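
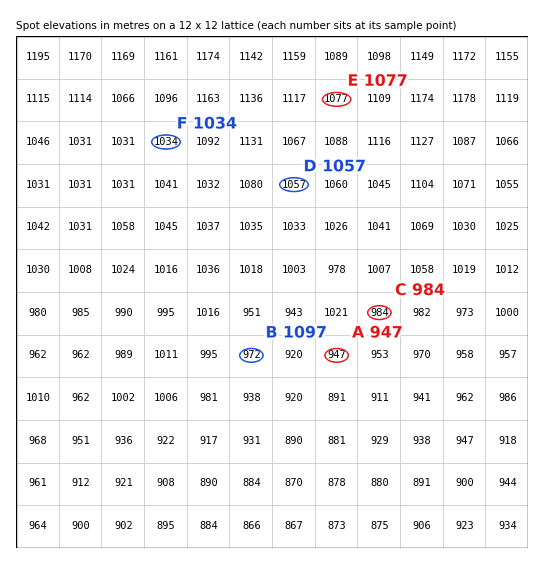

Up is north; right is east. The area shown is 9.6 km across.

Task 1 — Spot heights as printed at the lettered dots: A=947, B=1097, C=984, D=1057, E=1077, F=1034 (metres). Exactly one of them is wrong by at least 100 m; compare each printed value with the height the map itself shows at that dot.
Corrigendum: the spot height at B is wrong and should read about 972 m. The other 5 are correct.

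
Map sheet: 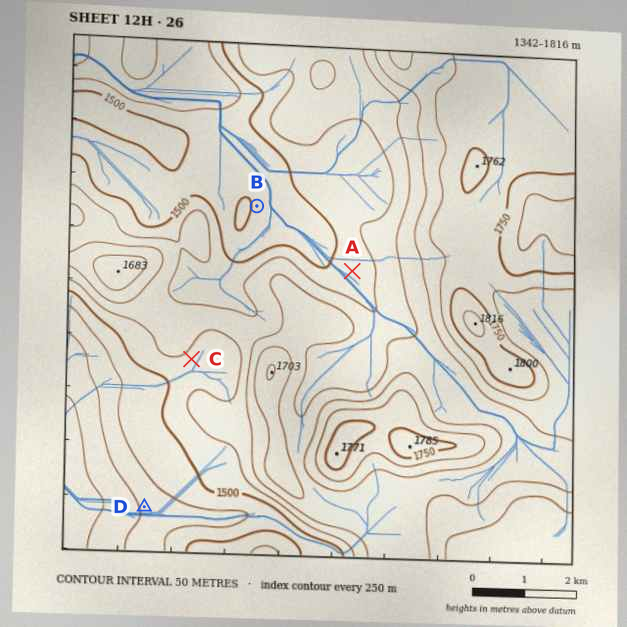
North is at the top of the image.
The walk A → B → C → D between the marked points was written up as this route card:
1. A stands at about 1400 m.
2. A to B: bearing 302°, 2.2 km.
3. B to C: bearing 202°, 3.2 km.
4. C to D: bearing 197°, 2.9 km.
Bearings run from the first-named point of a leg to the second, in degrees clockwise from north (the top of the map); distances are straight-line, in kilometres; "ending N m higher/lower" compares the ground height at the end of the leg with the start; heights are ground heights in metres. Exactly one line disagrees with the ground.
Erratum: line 1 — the height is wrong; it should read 1520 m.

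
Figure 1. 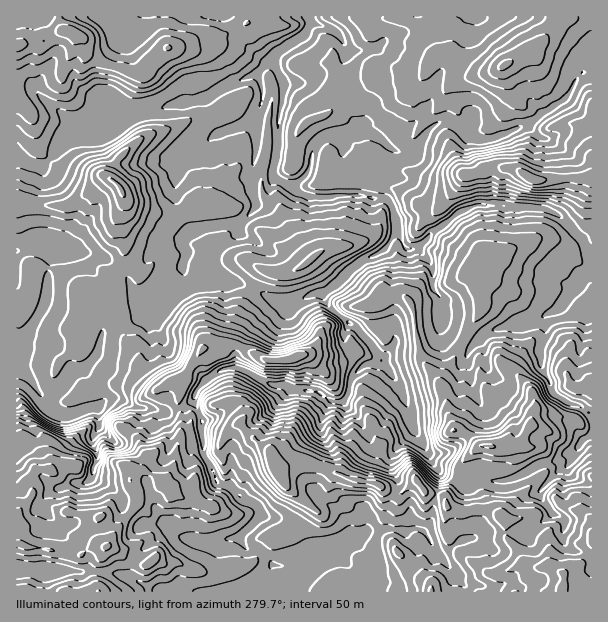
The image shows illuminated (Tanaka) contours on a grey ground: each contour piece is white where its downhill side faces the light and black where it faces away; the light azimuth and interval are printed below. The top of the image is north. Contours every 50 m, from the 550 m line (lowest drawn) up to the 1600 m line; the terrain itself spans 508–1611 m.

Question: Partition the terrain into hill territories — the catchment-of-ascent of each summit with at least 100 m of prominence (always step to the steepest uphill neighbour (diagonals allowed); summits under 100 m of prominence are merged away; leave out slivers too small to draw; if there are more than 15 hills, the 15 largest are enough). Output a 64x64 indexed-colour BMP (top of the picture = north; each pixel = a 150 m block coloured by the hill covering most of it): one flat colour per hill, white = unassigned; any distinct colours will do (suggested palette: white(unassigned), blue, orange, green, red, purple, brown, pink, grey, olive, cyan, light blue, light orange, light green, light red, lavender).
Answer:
<image width="64" height="64" href="data:image/bmp;base64,Qk12CAAAAAAAAHYAAAAoAAAAQAAAAEAAAAABAAQAAAAAAAAIAAATCwAAEwsAABAAAAAAAAAA////ALR3HwAOf/8ALKAsACgn1gC9Z5QAS1aMAMJ34wB/f38AIr28AM++FwDox64AeLv/AIrfmACWmP8A1bDFAMzMzMzMzMzCIiIiIiIRERERERERERERERERERERERERzMzMzMzMwiIiIiIiIiEREREREREREREREREREREREREiIiIiIiIiIiIiIiIiIhERERERERERERERERERERERESIiIiIiIiIiIiIiIiIiERERERERERERERERERERERERIiIiIiIiIiIiIiIiIiERERkREREREREREREREREREREiIiIiIiIiIiIiIiIhERERmZkRERERERERERERERERESIiIiIiIiIiIiIiIiERERGZmZmRERERERERERERERERIiIiIiIiIiIiIiIiIhERGZmZmZmREREREREREREREREiIiIiIiIiIiIiIiIiIZmZmZmZmZERERERERERERERESIiIiIiIiIiIiIiIiIpmZmZmZmZmRERERERERERERERIiIiIiIiIiIiIiIiKZmZmZmZmZmZEREREREREREREREiIiIiIiIiIiIiIiKZmZmZmZmZmZkRERERERERERERESIiIiIiIiIiIiIiEZmZmZmZmZmZmRERERgRiIERERERIiIiIiIiIiIiIiIRmZmZmZmZmZmZEREYiIiIiIEREREiIiIiIiIiIiIiIRGZmZmZmZmZmZkREYiIiIiIiIgRESIiIiIiIiIiIiIhEZmZmZmZmZmZmRERiIiIiIiIiIgRIiIiIiIiIiIiIiERmZmZmZmZmZmZkRiIiIiIiIiIiIEiIiIiIhEiIiIiIREZmZmZmZmZmZmZGIiIiIiIiIiIiCIiIiIhERIiIiIhERGZmZmZmZmRmZmIiIiIiIiIiIiIIiIiIiERESIiIhERERmZmZmZmREZmYiIiIiIiIiIiIgiIkREQRERREQiERERERmZmZmRERGYiIiIiIiIiIiIiyIkREREREREREQRERERGZmZlEERERiIiIiIiIiIiIu7IhEURERERERERBERERERlEREQRERGIiIiIiIiIiIu7siERFEREREREREQREREURERERBERGIiIiIiIiIiIu7uxERERREREREREREQRFEREREREQREYiIiIiIiIiIi7u7EREREUREREREREREREREREREREQYiIiIiIiIiIi7u7sRERERFERERERERERERERERERERBiIiIiIiIiIiLu7uxEREREURERERERERERERERERERBEYiIiIgYiIiIu7u7ERERERFEREREREREREREREREREERiIiIERGIiIiLu7sREREREUREREREREREREREREREEREYiIEREREYiIu7uxERERERERRERERERERERERERBERERERERERERERG7u7ERERERERERRERERERERERERBERERERERERERERERu7sRERERERERZkREREREREqqRBEREREREREREREREREbERERERERERZmZERERERKqqqqoRERERERERERERERERERERERERERFmZmRERKqqqqqqqqERERERERERERERERERERERERERFmZmZqqqqqqqqqqqqhERERERERERERERERERERERERFmZmZmqqqqqqqqqqqqoRERERERERERERERERERERERZmZmZmaqqqqqqqqqqqqqoRERERERERERERERFmZmZmZmZmZmZqqqqqqqqqqqqqqqEXcRERERERERERF2ZmZmZmZmZmZmqqqqqqqqqqqqqqqhd3EREREREREREXZmZmZmZmZmZmYRqqqqqqqqqqqqqqd3dxEREREREREXdmZmZmZmZmZmZhEREaqqqqqqqqqqp3d3cREREREREXd2ZmZmZmZmZmZhERERGqqqqqqqqqqnd3d3cRERERF3d3ZmZmZmZmZmZmERERERqqqqqqqqqnd3d3d3d3d3d3d3dmZmZmZmZmZmYRERERqqqhERF3d3d3d3d3d3d3d3d3d2ZmZmZmZmZmZhERERGqqhEREXd3d3d3d3d3d3d3d3d3ZmZmZmZmZmZmEREREaqhERERd3d3d3d3d3d3d3d3d3dmNmZmZmZmZmYRERERqqERERF3d3d3d3d3d3d3d3d3dzMzZmZmZmZmZhEREREaoREREXd3d3d3d3d3d3d3d3d3MzM2ZmZmZmZmZhERERqhERERd3d1VVd3d3d3d3d3d3czMzNmZmZmZmZmZhERGqERERF3d1VVV3d3dVd3d3d3dzMzMzMzNmZmZmZmYREaoRERERFVVVVVd3VVVVV3d3d3MzMzMzMzZmZmZmZhERqhEREREVVVVVVVVVVVVVV3d3czMzMzMzMzZmZmZmERGqERERERVVVVVVVVVVVVVVd3dzMzMzMzMzMzMzNmEREaqhERERVVVVVVVVVVVVVVVVd3MzMzMzMzMzMzMzMRERqqERERVVVVVVVVVVVVVVVVVXczMzMzMzMzMzMzMzMRGqoRERVVVVVVVVVVVVVVVVVVdzMzMzMzMzMzMzMzMzM6oRERVVVVVVVVVVVVVVVVVVVXMzMzMzMzMzMzMzMzMzOhEREVVVVVVVVVVVVVVVVVVVUzMzMzMzMzMzMzMzMzMzEREREVVVVVVVVVVVVVVVVVVTMzMzMzMzMzMzMzMzMzMxERERERVVVVVVVVVVVVVVVVMzMzMzMzMzMzMzMzMzMzMREREREVVVVVVVVVVVVVVVUzMzMzMzMzMzMzMzMzMzMzERERERERVVVVVVVVVVVVVTMzMzMzMzMzMzMzMzMzMzMxERERERERERVVVVVVVVVV"/>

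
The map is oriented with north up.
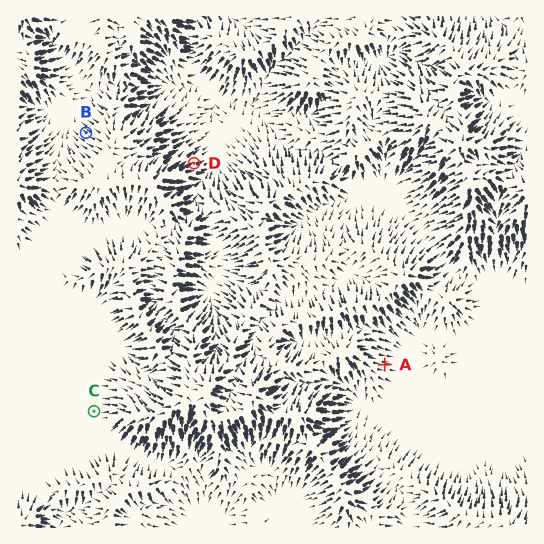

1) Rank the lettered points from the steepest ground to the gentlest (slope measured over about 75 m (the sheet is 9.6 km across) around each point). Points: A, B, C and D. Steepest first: D B A C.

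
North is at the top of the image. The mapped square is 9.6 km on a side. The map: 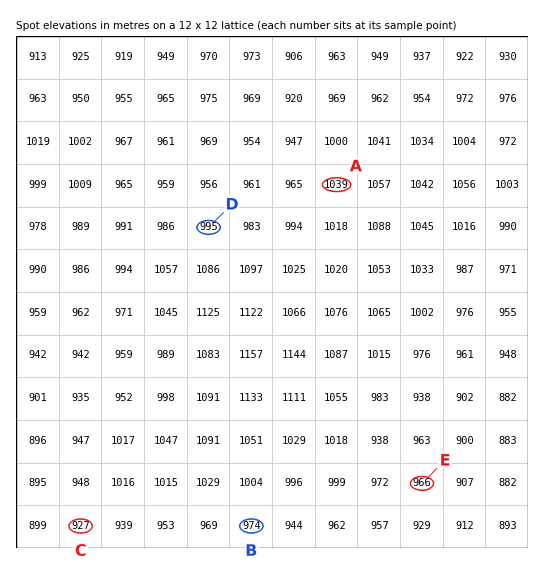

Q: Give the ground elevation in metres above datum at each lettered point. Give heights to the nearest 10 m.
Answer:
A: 1040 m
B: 970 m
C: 930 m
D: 1000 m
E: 970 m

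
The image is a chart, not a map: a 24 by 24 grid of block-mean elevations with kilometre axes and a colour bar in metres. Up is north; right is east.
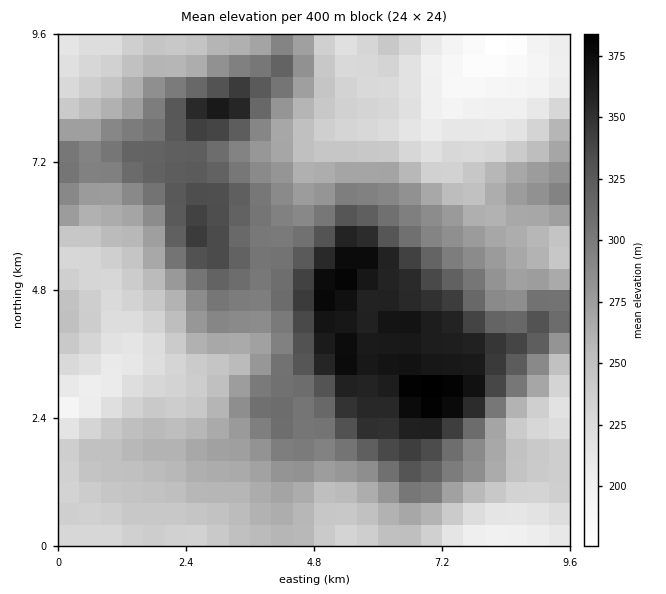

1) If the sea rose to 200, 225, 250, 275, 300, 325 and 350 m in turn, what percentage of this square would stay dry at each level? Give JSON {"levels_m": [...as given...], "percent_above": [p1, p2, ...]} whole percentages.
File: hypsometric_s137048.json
{"levels_m": [200, 225, 250, 275, 300, 325, 350], "percent_above": [96, 87, 65, 45, 31, 18, 11]}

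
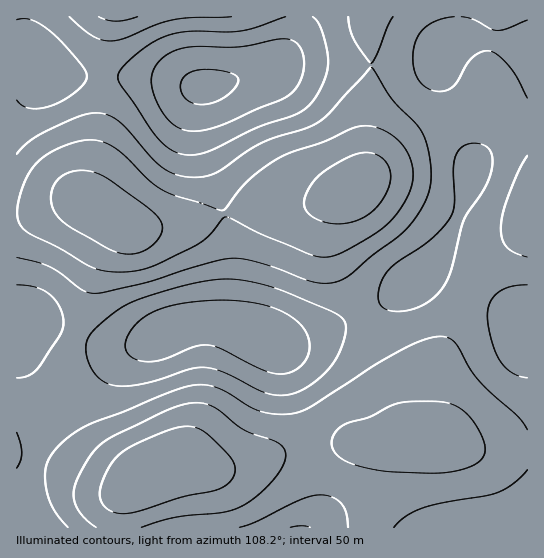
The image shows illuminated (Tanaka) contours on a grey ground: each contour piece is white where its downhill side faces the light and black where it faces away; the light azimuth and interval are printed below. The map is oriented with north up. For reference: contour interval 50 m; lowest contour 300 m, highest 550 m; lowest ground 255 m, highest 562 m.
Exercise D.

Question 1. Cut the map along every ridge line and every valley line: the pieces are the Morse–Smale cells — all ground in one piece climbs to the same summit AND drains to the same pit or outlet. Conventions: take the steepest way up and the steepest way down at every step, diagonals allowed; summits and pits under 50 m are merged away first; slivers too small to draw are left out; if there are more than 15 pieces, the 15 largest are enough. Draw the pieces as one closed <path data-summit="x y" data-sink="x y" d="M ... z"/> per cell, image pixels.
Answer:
<path data-summit="266 338" data-sink="147 474" d="M434 273l-11 0-5 3-37 29-19 11-51 20-24 7-14-2-12-6-27-10-32-4-25 6-40 18-30 2-34-11-30-12-13-3-13 3-1 203 102 1 2-22 9-17 18-16 24-10 14-2 26 7 16 0 52-15 38-6 18-3 28 1 48-9 19 3-1-38 3-26 37-85z"/><path data-summit="266 338" data-sink="358 186" d="M435 56l-4 4-10 3-50 3 0 19-4 21 0 56-3 15-7 11-15 8-29 8-58 1-31 9 8 35-1 66 4 9 43 19 9 0 24-7 42-16 24-12 46-36 14-17 20-36 11-29 5-27 2-22-6-28-9-18-21-25z"/><path data-summit="205 87" data-sink="127 227" d="M23 57l-7 1 1 154 17-1 33-10 14 0 50 28 54-5 33-8 6-3-24-75-1-35 4-16-9 0-19-6-28-4-98-1-4-1-12-14z"/><path data-summit="266 338" data-sink="127 227" d="M81 201l-14 0-33 10-18 2 1 111 10-3 16 3 30 12 34 11 30-2 40-18 14-4 20-2 28 5-6-4-2-7 1-66-9-36-38 11-54 5z"/><path data-summit="205 87" data-sink="358 186" d="M318 63l-39 2-57 19-17 3-4 3-2 13 1 35 25 75 30-8 47 0 17-2 23-7 15-8 4-6 6-20 0-56 4-21 0-19z"/><path data-summit="301 527" data-sink="147 474" d="M417 436l-54 9-28-1-34 5-74 19-16 0-26-7-14 2-24 10-18 16-9 17-1 21 251 1 18-77 13-10z"/><path data-summit="205 87" data-sink="117 17" d="M298 16l-273 0-1 14 4 16 7 13 9 15 5 2 98 1 28 4 19 6 16 0 48-14 15-6 12-13 10-16 4-13z"/><path data-summit="527 325" data-sink="147 474" d="M471 291l-3 0-16 42-20 42-3 26 0 34 2 4 18 2 29 10 49 1 1-129z"/><path data-summit="459 527" data-sink="147 474" d="M429 437l-22 2-13 6-6 6-4 11-5 35-8 24 0 7 157-1-1-75-41 0z"/><path data-summit="266 338" data-sink="127 227" d="M457 16l-87 0-2 3 0 18 3 12 0 16 39-1 17-3 9-4 3 13 21 25 11 22 4 24-2 27 3-7 20-26 32-30 0-55-11-5-44-9-19 1-7 4 9-12z"/><path data-summit="266 338" data-sink="527 214" d="M527 105l-31 30-20 26-19 58-17 32-19 24 13-2 35 16 18-26 41-34z"/><path data-summit="205 87" data-sink="127 227" d="M369 16l-70 0-2 14-6 16-6 8-14 13 26-4 73 2z"/><path data-summit="527 325" data-sink="527 214" d="M527 229l-40 34-18 26 57 34 2-1z"/><path data-summit="266 338" data-sink="147 474" d="M527 16l-69 0-2 13-8 10 13-3 12 0 54 13z"/><path data-summit="205 87" data-sink="147 474" d="M23 16l-7 1 0 40 11 2 11 8-13-29z"/>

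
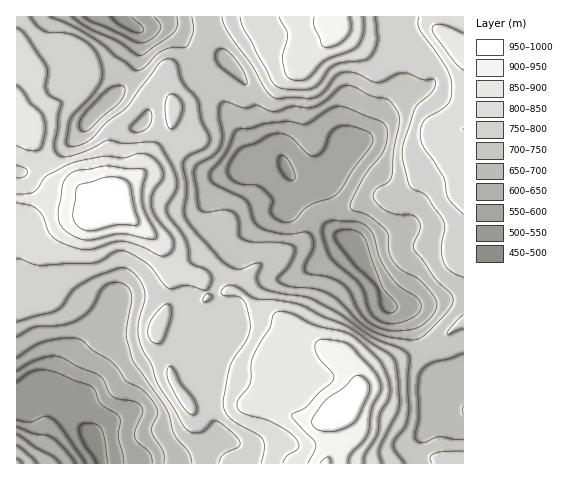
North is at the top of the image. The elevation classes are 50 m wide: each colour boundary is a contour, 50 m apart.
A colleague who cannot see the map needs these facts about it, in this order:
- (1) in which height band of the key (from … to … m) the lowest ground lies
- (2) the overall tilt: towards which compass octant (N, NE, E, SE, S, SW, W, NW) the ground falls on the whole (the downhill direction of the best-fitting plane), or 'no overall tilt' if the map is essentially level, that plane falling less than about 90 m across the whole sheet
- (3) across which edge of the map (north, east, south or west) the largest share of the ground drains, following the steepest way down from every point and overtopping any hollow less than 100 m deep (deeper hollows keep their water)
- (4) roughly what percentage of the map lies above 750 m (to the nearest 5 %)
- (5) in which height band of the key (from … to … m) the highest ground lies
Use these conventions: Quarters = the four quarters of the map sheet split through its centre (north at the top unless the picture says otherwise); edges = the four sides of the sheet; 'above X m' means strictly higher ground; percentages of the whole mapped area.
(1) Between 450 and 500 m: that is the band holding the lowest ground.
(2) No overall tilt - high and low ground are spread across the sheet.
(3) Most of the ground drains across the northern edge.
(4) Ground above 750 m makes up about 50 % of the sheet.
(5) The highest point is somewhere between 950 and 1000 m.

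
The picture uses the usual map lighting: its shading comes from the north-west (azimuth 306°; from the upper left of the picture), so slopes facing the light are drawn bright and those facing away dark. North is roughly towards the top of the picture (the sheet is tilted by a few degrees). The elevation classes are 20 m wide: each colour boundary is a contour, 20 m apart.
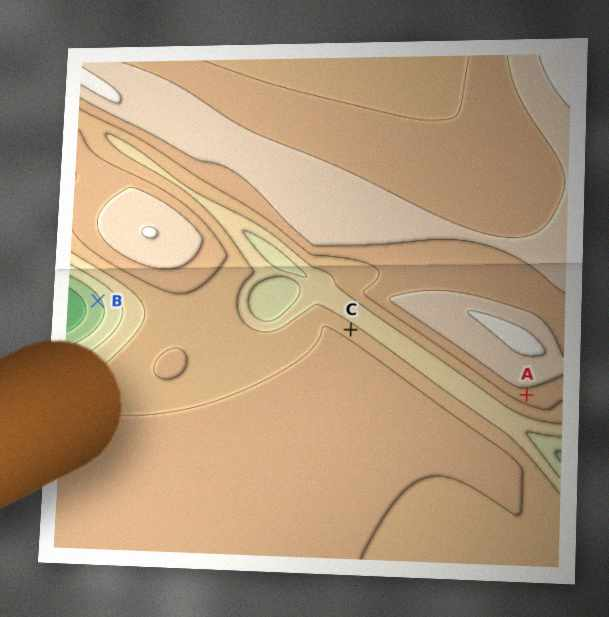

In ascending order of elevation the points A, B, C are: B C A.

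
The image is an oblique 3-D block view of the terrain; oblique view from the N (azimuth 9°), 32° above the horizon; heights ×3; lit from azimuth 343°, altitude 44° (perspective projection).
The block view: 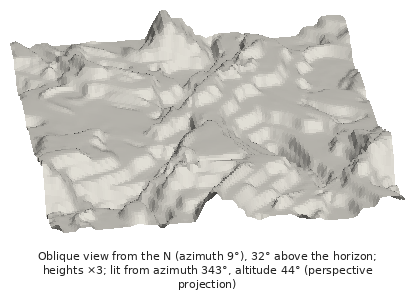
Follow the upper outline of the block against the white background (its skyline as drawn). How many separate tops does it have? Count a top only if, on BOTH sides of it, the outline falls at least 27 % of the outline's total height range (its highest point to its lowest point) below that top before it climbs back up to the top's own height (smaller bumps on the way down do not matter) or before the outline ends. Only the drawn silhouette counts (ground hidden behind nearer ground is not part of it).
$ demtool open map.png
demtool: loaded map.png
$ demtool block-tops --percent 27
0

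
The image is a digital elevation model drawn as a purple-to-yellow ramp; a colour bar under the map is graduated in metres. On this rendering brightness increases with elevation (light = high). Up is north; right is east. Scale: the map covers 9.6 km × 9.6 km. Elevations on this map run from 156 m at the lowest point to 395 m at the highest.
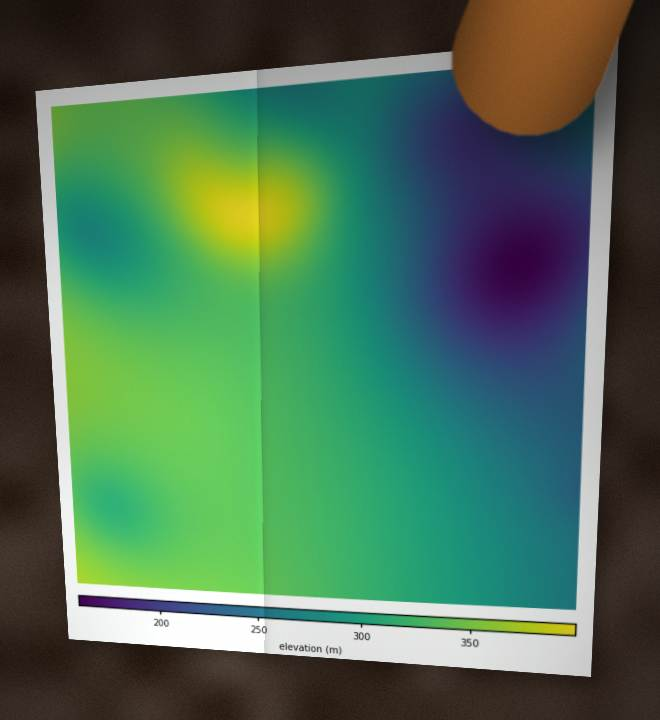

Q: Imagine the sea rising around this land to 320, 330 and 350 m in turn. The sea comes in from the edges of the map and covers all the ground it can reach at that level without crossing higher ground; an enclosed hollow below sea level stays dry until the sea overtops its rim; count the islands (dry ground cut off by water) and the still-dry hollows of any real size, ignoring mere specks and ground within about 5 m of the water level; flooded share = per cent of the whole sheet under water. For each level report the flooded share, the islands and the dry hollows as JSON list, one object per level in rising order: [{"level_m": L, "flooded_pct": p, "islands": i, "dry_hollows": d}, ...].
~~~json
[{"level_m": 320, "flooded_pct": 51, "islands": 0, "dry_hollows": 1}, {"level_m": 330, "flooded_pct": 60, "islands": 0, "dry_hollows": 1}, {"level_m": 350, "flooded_pct": 92, "islands": 1, "dry_hollows": 0}]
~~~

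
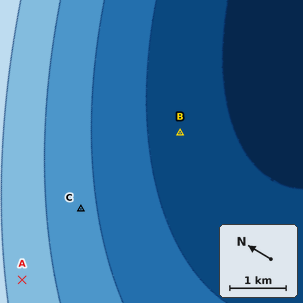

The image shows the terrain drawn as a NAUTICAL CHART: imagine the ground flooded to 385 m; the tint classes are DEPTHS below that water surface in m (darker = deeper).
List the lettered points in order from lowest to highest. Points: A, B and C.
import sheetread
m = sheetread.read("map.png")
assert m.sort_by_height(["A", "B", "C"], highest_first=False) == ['B', 'C', 'A']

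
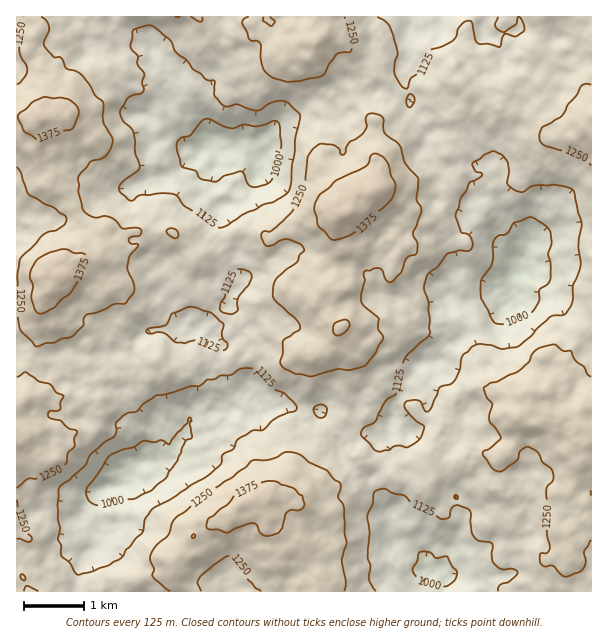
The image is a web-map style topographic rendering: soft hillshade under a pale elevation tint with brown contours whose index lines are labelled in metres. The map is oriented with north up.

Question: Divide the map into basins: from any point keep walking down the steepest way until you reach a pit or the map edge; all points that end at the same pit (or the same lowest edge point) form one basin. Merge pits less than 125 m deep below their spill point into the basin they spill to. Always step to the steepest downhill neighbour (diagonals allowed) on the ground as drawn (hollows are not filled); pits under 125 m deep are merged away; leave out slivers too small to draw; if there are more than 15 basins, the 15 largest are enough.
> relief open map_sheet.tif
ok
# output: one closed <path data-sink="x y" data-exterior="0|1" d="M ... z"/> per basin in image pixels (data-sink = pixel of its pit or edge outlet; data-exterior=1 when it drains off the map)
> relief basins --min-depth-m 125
<path data-sink="521 270" data-exterior="0" d="M591 16l-48 0-2 4 0 18-5 9-6 4-2 26-13 3-11 11-6-8-5-11-7-5-9 1-14 13 12-13-4-13-15 9-2 2 0 6 4 11 10 10 0 5-4 9-12 10 2 24-6 11 6 12 0 13-3 8-8 7-54-5-18 6-9 0-7 4-5 12-13 9-1 7 4 21-20 26 5 18-7 9 0 4 8 8 4 9 5 5 7 2-4 3 0 8 11 16-1 27-4 6 4 21-4 9-8 11-4 4-5 0-7 6-12 24-20 20-2 9-7 5-7 1 3 2 9 0 12 6 6-9 33-10 19-18 4-7-1-4 5 5 25 7 11 11 33 2 1-6-4-6 3-6 24 0 12-7 15-3 13 3 6-1-2 6 3 21-3 5 5 5 6 1 10 15-9 12 7 10 4 14 5 3 12 4 9 8-1 12 2 20 43-1z"/><path data-sink="122 483" data-exterior="0" d="M339 214l-31 4-6 4-6 7-14 3-12 8-15-8-16-2-20 12-7 8-33 15-12 9-36 10-14 0-9 6 10 28 0 15 9 14 0 10-3 6-6 5-4 8-12 2-14 6-2 14 11 4 1 11-4 16-5 4-32 0-1 11-11 16-22-20-3-1-4 2 0 90 10 5 5 7 1 11-3 5-7 4 0 13 7 16 72 0 10-10 29-2 9-4 18-4 7-5 1-6 7-7 12-3-1-14 7-14 15 1 12-2 13-17 12-5 27-4 7-5 2-9 20-20 12-24 7-6 5 0 4-4 8-11 4-9-4-21 4-6 1-27-11-16 0-8 4-3-7-2-5-5-4-9-8-8 0-4 7-9-5-18 20-26-4-21z"/><path data-sink="213 141" data-exterior="0" d="M197 16l-166 1 5 7-4 23 8 7 6 36 0 8-6 21-4 6 2 9-2 21 4 16 4 8 0 6 15 7 7 6 14 26 2 9-3 15 1 11 13 0 6-3 30-24 42 0 24 27 17-9 7-8 20-12 16 2 15 8 12-8 14-3 6-7 6-4 39-6 10-18 14-1 5-7 3-19-3-6 0-14-3-9 1-18-19-19-1-8-6-5-4-2-14-13-10-5-11-12-9-4-13 6-14-3-6 3-25 3-4-2-6-11 2-9-6 3-10-2z"/><path data-sink="425 572" data-exterior="0" d="M488 454l-21 3-12 7-24 0-3 3 4 9-1 6-33-2-11-11-25-7-3-4-5 10-19 18-27 7-6 3-6 9-12-6-14-1-5 5 0 6 6 15 17 14 5 3 3-1 5 5 18 31-1 16 230 0 0-32-9-8-12-4-5-3-4-14-7-10 9-12-6-11-15-10 3-5-3-21 1-4z"/><path data-sink="443 17" data-exterior="1" d="M542 16l-226 1 2 21 8-2 16 6 12 17 14 8 6 8-6 7-9 3-4 4-1 9 8 12 12 10-1 18 3 9 0 14 3 6-4 23 21-3 47 5 8-7 3-8 0-13-6-12 6-11-2-24 12-10 4-14-9-9-18 14-4-1-3-5 13-10 11 1-4-11 0-6 16-11 5 8-1 8 6-4 9 1 15 23 11-11 12-2 3-15 0-12 6-4 5-9z"/>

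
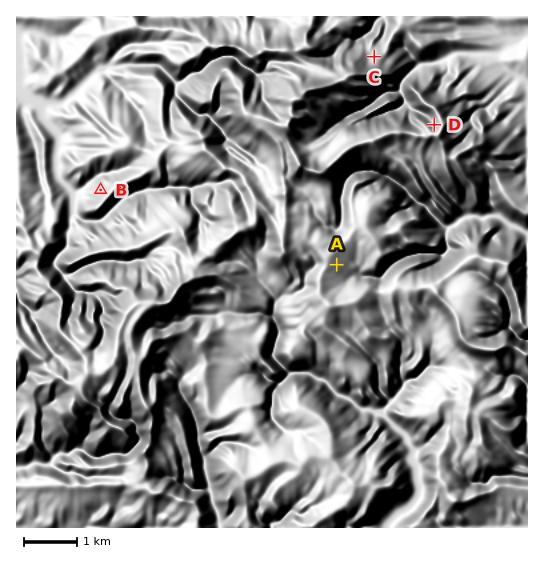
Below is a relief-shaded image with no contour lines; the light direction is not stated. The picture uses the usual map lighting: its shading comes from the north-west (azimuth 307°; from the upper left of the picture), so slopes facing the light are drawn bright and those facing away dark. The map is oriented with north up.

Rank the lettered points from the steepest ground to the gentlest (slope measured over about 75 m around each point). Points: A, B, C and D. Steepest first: D B C A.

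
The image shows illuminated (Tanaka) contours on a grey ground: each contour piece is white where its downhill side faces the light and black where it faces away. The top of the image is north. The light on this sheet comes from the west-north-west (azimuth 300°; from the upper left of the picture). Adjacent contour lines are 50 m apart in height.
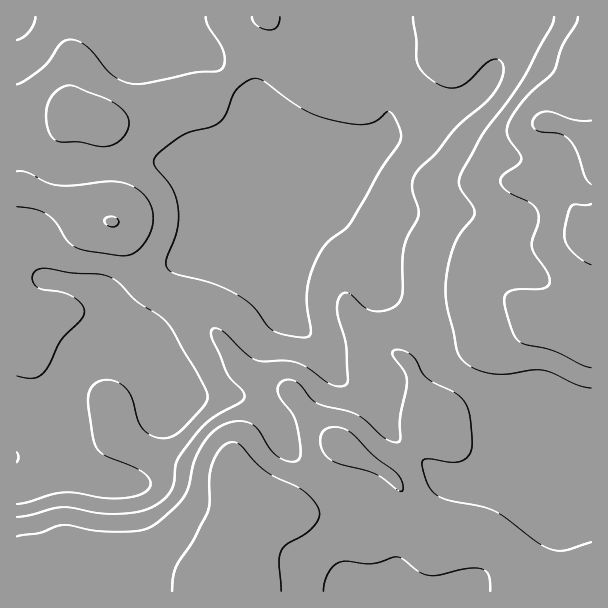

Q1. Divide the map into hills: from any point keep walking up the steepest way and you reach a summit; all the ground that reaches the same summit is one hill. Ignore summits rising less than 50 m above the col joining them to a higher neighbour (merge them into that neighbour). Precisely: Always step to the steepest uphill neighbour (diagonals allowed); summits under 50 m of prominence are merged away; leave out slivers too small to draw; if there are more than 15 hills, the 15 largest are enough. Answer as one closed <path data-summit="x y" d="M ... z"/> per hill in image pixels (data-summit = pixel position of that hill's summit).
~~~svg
<path data-summit="228 591" d="M293 158l-4 9-17 19-6 14 0 10 8 26 0 13-5 9-17 1-34-12-11 0-42 23-38 38-3 9 2 30 3 3 17 6 11 13 11 21 1 15-39 41-9 18-3 18-11 0-18-2-53-17-20-4 1 133 373 0 6-20 0-24-6-17-10-15-8-12-10-8-39-16-18-14-15-14-14-27 0-4 29-19 17-16 6-9-1-17 9 14 6 6 26 12 10 10 13 30 52 48 9 4 25 0 35-9 19-1 32-34 7-3-28-16-11-1-13-6-26-18-42-23-8-8-8-21-13-21-19-19-18-10-8-9-14-36-26-31-8-14-3-28-20-8z"/><path data-summit="591 236" d="M591 16l-231 0-2 7 0 37 6 14 22 31 2 20-4 12-6 7-18 12-22 10-13 10 3 28 8 14 26 31 14 36 8 9 18 10 19 19 12 18 9 24 8 8 27 13 41 28 13 6 11 1 37 21 13-2z"/><path data-summit="111 222" d="M96 16l-80 1 0 259 37 2 34 8 15 6 8 10 6 15 4 30 6 2-2-8 0-24 3-9 31-32 16-12 33-17 11 0 34 12 14 0 5-4 3-6 0-13-8-26 0-10 6-14 17-19 3-8-21-27-19-31-42-43-18-8-42 4-18-2-6-3z"/><path data-summit="342 447" d="M329 362l-1 15-6 9-17 16-29 19 0 4 14 27 15 14 18 14 39 16 10 8 8 12 10 15 6 17 0 24-4 20 200-1-1-151-12 2-9-4-7 2-32 34-19 1-35 9-25 0-9-4-52-48-13-30-10-10-26-12z"/><path data-summit="266 17" d="M359 16l-261 0-1 2 29 31 6 3 18 2 42-4 18 8 42 43 31 48 22 19 21 7 12-9 22-10 18-12 6-7 4-12-2-20-22-31-6-14z"/>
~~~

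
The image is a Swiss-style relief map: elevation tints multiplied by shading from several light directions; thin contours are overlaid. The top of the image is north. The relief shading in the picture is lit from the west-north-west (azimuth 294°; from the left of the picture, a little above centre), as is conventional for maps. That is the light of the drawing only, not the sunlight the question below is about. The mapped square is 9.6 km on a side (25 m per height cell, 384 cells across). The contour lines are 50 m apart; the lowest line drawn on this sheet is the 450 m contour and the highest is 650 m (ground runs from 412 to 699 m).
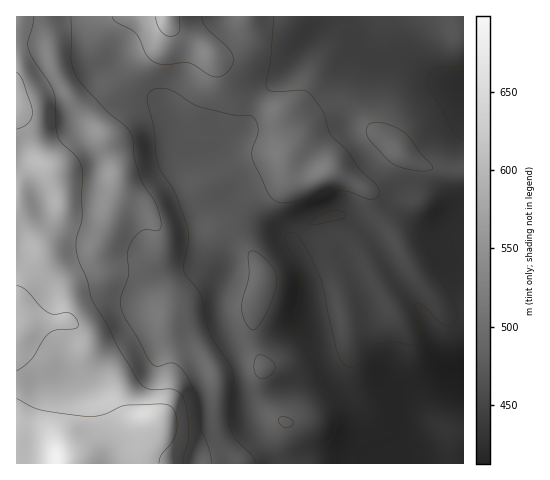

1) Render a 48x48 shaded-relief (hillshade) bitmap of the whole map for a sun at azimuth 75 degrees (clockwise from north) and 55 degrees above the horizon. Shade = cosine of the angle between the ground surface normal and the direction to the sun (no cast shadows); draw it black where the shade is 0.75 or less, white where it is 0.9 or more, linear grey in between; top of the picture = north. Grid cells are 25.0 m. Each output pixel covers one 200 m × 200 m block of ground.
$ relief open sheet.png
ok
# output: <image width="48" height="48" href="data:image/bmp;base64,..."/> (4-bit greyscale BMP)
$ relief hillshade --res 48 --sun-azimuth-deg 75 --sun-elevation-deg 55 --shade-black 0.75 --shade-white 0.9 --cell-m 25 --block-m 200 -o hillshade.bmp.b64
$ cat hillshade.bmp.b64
<image width="48" height="48" href="data:image/bmp;base64,Qk32BAAAAAAAAHYAAAAoAAAAMAAAADAAAAABAAQAAAAAAIAEAAATCwAAEwsAABAAAAAAAAAAAAAAABEREQAiIiIAMzMzAERERABVVVUAZmZmAHd3dwCIiIgAmZmZAKqqqgC7u7sAzMzMAN3d3QDu7u4A////AIdlV5qqmHeJvcuqqqu5h3iZmHd3d3dmZ4dlV5qpiHd4rdy7u7uXZ3iZmHd3d3ZmZodmeJqZh3Znre3LvLllV4iaqXd3d3ZVZoh3iZmIdmVXrv/LzKdEV4ibqYd3d2ZWd4iIiZiHdlVov//Ly5U0aImruXd3d2ZneJmYiId3dmZ5z/+6u4VGeJq7uXd4d2Z3iJmYiHd3d4iJv/6pu4VoiZq7mHeId3d4iJmId3d2eKqYrv2ZqoZ4mZmph3iId3eIiIiHd3d3ecyonNuIunV4mZmYdniId3eIiIh3d3d3it2oi7qJunVomZqYZniIdneIh4iIh3d4m92oiqiKymV5qqqXVniHZmiId4iIh2eKvNyYiZibuFaJq7qGVXiHZmiYdoiId2ebzcuXiZmsp1aaq7l1RXiHZnmHZoiId3it3cqHiZm7hVeau6hkNYh3ZomGZoiHd3nO7Ll3iZrKdFeau5hTNoh2Z5l1Z4iId5ve25h3iavJZFeau5dTRoh2aKhmeIiYeKzdypd3iau5VFeKu6dDR4dmeZdWiZmYibzMuod3iau4VFaKu6dDV4dmiYVomZmYiby7qYiImqu4ZEaJvKdEaIZnmGV5mZiIibuqqZiJmqqYZEV5vKdEZ3Z4hleamIh4irqqqpmZmqmHZDV6zKZVd2Z4dWmqiHd4mqqZqpmImqh3ZEaby4ZWd2eIZXqph2Z4q6mZqph4m6h2ZWesynVWdmeGVpqph2Z5qqmJqph3q6dmZnm8qGZmd3h1WKqYd3eJqpmImZd4vKdnd4m7l2Znd3dVaaqYd3iZmZmImZd5zKd3eImph3d3d2VWeZmId4mYeamImZiK3Jd3d4iHd3d3dkRWiIiYh5qXeaqHiZic24d3d3dmZ3d3ZCNXh3iZh6qXebqHiZq9yXd3d3ZlVmZmQiR5mIiYd6mGebqHeavMuHd3d3ZURWZmVFiqmHd3ZohmebuXec3bmHd3d2ZURWZneJqpdlVmZnZWisyXes3Kh3d3d2VDRnZnm7qGVFZ4iGZnm8yXic3Kh3d3dmVEV4d4q7hURYmamWZ5vMqHeb3Jh3d3dlVFZ4iJqpZEWKuqmWeby6hmis25h3d3dmVFZ4mZqWRFebuqmXisy5ZXm925h3d3dmVFZ4mql1VnmqqpmYit2oZ5vMuod3d2ZmVEZ4mph2Z4maqpmIm9yXibu7qYd2ZmZmZFaJmZh3eImZmZmJm9uZq7upmIdlVVZ3dmeJmZiIiIiZmZiJrMqby6qZiHZURFZ4iHeImZiIiIiJmIiKvMq8ypmId2VENFeJmZh3iZmIiIiIiIiLzbrNuYh2ZURENGiZmpmHiZmIiHeIiId93KvMqHdlQ0VURHmaqqqXeJiIh3d3d3ZsyprLl3dUIkZlRoqqqqqYd4iHd3d3dmVbuZq6h3dUIkZmaKuqqqqZh3iHd3d3ZlVaqZu5d3ZUITV5mrupmaqZh3d3dmd2ZVVaqauod2ZUISarzLmHiZmZmHd3ZmdmZVZqqquodmVUITi8zKhnmpmZmId3ZmZmZmZw=="/>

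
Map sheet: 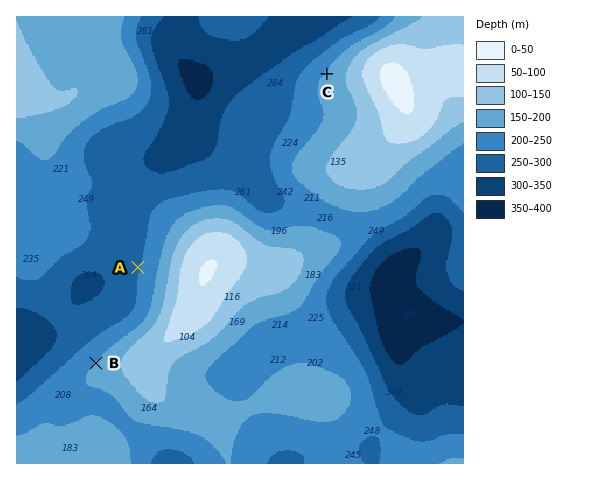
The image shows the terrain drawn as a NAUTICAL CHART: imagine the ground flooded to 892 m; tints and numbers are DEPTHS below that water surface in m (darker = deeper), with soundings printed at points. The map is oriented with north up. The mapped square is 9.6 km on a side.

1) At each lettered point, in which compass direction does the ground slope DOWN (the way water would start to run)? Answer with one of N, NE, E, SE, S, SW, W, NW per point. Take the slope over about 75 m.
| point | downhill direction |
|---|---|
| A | W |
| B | NW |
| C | NW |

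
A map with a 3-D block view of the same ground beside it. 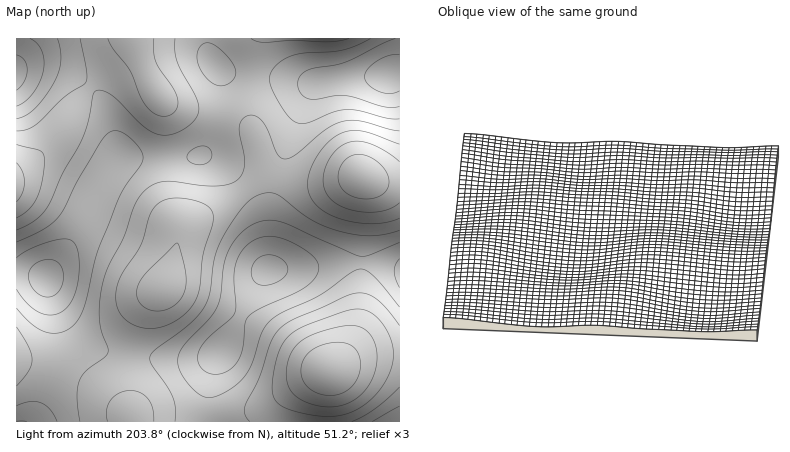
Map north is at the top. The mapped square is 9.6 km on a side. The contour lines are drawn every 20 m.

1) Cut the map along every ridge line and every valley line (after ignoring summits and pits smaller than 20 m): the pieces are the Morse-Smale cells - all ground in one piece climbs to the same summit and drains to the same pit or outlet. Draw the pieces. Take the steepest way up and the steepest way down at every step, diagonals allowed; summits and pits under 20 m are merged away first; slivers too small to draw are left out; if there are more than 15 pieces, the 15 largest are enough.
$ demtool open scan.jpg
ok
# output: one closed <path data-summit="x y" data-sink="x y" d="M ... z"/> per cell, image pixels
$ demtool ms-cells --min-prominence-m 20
<path data-summit="46 278" data-sink="164 288" d="M206 156l-20 2-66 0-10 10-32 64-32 46 8 22 12 22 11 14 11 9 20 7 24 3 10-39 8-14 17-20 13-50 8-8 32-18 28-20-14-13z"/><path data-summit="268 270" data-sink="330 370" d="M360 263l-22 0-44 6-24 0-8 7-34 66-15 24-5 24-2 32 121 0 3-52 8-6 10-14 10-26 3-32z"/><path data-summit="390 74" data-sink="362 176" d="M218 68l3 12 0 14-4 22 25 7 11 9 5 16 3 20 7 6 32 8 30 0 34-5 14 5 22 0 0-109-80 10-16 0-26-5-50-5z"/><path data-summit="268 270" data-sink="164 288" d="M248 186l-28 20-32 18-8 8-13 50-17 20-10 20-7 28 1 6 34 4 30 0 14-3 8-4 5-7 29-58 14-18-5-52-5-18z"/><path data-summit="46 278" data-sink="16 182" d="M90 87l-11 13-25 40-16 16-22 16 0 101 31 5 31-46 22-48 15-24 1-14-9-34-7-14z"/><path data-summit="268 270" data-sink="362 176" d="M262 169l-4 7-9 10 9 14 5 18 5 52 93-8 5-64-1-14-3-7-32 5-30 0-20-4-12-4z"/><path data-summit="390 74" data-sink="326 38" d="M400 38l-192 0-1 10 3 10 5 8 13 7 50 5 26 5 16 0 80-10z"/><path data-summit="46 278" data-sink="158 96" d="M132 38l-3 12-39 36 13 16 8 22 5 22-2 16 6-4 66 0 14-2 8-10 9-30-37-8-16-7-7-7-13-26z"/><path data-summit="268 270" data-sink="132 416" d="M218 353l-6 4-14 3-30 0-36-4 0 66 74 0 4-44z"/><path data-summit="390 74" data-sink="158 96" d="M206 38l-73 2 11 28 13 26 7 7 16 7 36 8 5-22 0-14-4-12-7-10z"/><path data-summit="16 72" data-sink="16 182" d="M44 67l-18 0-10 3 0 101 22-15 16-16 25-40 11-12-16-12z"/><path data-summit="400 422" data-sink="330 370" d="M400 355l-36 1-34 14-3 52 73 0z"/><path data-summit="400 272" data-sink="330 370" d="M372 263l-11 1-1 46-3 18-9 22-14 19 14-8 16-5 36-2 0-84z"/><path data-summit="16 72" data-sink="158 96" d="M132 38l-112 0-4 32 10-3 24 1 24 8 16 10 39-36 3-6z"/><path data-summit="46 278" data-sink="132 416" d="M50 288l6 42-2 36 30 12 46 37 1-49 2-10-33-6-14-7-20-21z"/>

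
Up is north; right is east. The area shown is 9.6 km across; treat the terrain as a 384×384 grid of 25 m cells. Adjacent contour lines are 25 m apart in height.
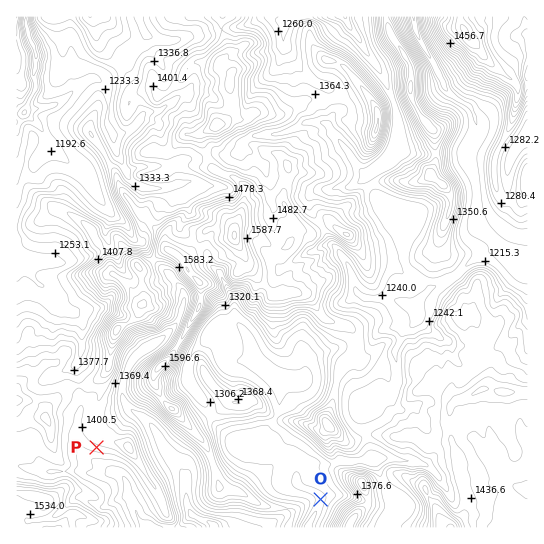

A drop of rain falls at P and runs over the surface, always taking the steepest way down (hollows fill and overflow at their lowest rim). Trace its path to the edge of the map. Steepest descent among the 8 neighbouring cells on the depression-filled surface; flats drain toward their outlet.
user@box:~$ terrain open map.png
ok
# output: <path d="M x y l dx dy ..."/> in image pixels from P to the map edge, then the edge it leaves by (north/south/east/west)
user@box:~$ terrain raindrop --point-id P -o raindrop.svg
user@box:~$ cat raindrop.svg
<path d="M97 447l0 14 10 9 12 4 7 7 0 2 1 2 0 9 6 9 0 3 2 3 0 2 4 8 4 4 0 4"/>
exit: south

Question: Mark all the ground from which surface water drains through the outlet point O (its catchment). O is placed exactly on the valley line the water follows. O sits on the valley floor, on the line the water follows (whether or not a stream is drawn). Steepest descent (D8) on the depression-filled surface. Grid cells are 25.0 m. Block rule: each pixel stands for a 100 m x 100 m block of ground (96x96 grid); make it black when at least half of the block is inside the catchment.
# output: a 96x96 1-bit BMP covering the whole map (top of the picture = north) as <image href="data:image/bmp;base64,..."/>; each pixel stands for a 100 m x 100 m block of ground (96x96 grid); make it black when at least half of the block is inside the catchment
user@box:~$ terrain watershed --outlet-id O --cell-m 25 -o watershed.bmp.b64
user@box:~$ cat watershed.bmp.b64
<image width="96" height="96" href="data:image/bmp;base64,Qk2+BAAAAAAAAD4AAAAoAAAAYAAAAGAAAAABAAEAAAAAAIAEAAATCwAAEwsAAAIAAAAAAAAA////AAAAAAAAAAAAAAAAAAAAwAAAAAAAAAAAAgAB4AAAAAAAAAAABwAB8AAAAAAAAAAYD4AB8AAAAAAAAAP8H8AD8AAAAAAAAA///8AD+AAAAAAAAD///8AH8AAAAAAAAf///4AH8AAAAAAAA/////wf8AAAAAAAA/////5/4AAAAAAAB///////4AAAAAAAB///////4AAAAAAAB///////4AAAAAAAD///////4AAAAAAAD///////wAAAAAAAH//////7wAAAAAAAH///+f/wAAAAAAAAP///8DgAAAAAAAAAf///4AAAAAAAAAAA////wAAAAAAAAAAB////wAAAAAAAAAAD////4AAAAAAAAAAH////4AAAAAAAAAAP////4AAAAAAAAAAf////8AAAAAAAAAAf////8AAAAAAAAAA/////8AAAAAAAAAA/////8AAAAAAAAAA/////8AAAAAAAAAA/////+AAAAAAAAAAf////+AAAAAAAAAAP/////gAAAAAAAAAH/////wAAAAAAAAAD/////wAAAAAAAAAD/////wAAAAAAAAAB/////wAAAAAAAAAA/////gAAAAAAAAAA/////gAAAAAAAAAAf///8AAAAAAAAAAAf///wAAAAAAAAAAAP///gAAAAAAAAAAAP///AAAAAAAAAAAAH///AAAAAAAAAAAAH//+AAAAAAAAAAAAH/8AAAAAAAAAAAAAH/4AAAAAAAAAAAAAP/wAAAAAAAAAAAAAf/gAAAAAAAAAAAAA//AAAAAAAAAAAAAA/+AAAAAAAAAAAAAA/+AAAAAAAAAAAAAA/+AAAAAAAAAAAAAAf8AAAAAAAAAAAAAAP4AAAAAAAAAAAAAAH4AAAAAAAAAAAAAAH4AAAAAAAAAAAAAAAAAAAAAAAAAAAAAAAAAAAAAAAAAAAAAAAAAAAAAAAAAAAAAAAAAAAAAAAAAAAAAAAAAAAAAAAAAAAAAAAAAAAAAAAAAAAAAAAAAAAAAAAAAAAAAAAAAAAAAAAAAAAAAAAAAAAAAAAAAAAAAAAAAAAAAAAAAAAAAAAAAAAAAAAAAAAAAAAAAAAAAAAAAAAAAAAAAAAAAAAAAAAAAAAAAAAAAAAAAAAAAAAAAAAAAAAAAAAAAAAAAAAAAAAAAAAAAAAAAAAAAAAAAAAAAAAAAAAAAAAAAAAAAAAAAAAAAAAAAAAAAAAAAAAAAAAAAAAAAAAAAAAAAAAAAAAAAAAAAAAAAAAAAAAAAAAAAAAAAAAAAAAAAAAAAAAAAAAAAAAAAAAAAAAAAAAAAAAAAAAAAAAAAAAAAAAAAAAAAAAAAAAAAAAAAAAAAAAAAAAAAAAAAAAAAAAAAAAAAAAAAAAAAAAAAAAAAAAAAAAAAAAAAAAAAAAAAAAAAAAAAAAAAAAAAAAAAAAAAAAAAAAAAAAAAAAAAAAAAAAAAAAAAAAAAAAAAAAAAAAAAAAAAAAAAAAAAAAAAAAAAAAAAAAAAAAAAAAAAAAAAAAAAAAAAAAAAAAAAAAAAAAAAAAAAAAAA="/>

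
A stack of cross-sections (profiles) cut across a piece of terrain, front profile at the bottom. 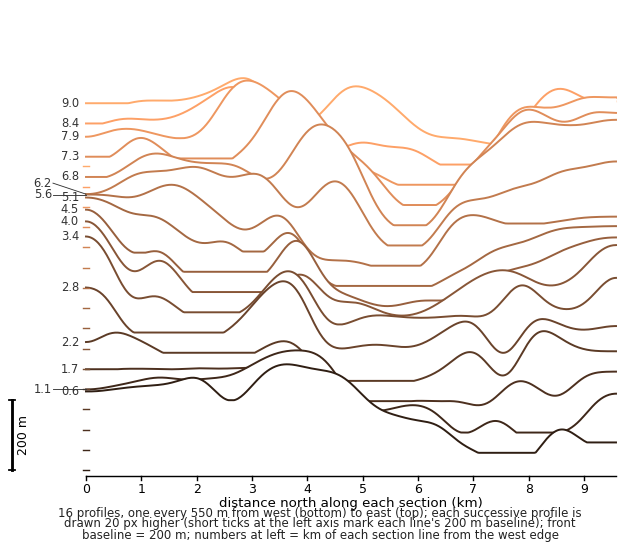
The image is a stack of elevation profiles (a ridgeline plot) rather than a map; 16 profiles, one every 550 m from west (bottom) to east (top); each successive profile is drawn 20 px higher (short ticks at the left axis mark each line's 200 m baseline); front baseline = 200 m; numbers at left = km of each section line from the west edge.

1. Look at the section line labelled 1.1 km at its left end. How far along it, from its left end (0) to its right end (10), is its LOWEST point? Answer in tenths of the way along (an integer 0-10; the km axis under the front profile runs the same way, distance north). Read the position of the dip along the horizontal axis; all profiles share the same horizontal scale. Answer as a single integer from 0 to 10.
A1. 8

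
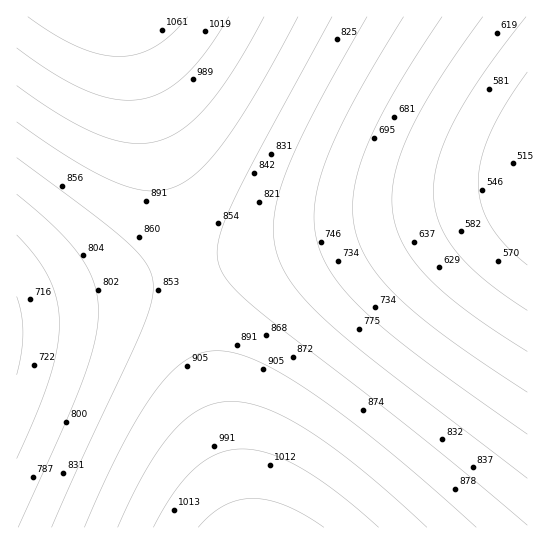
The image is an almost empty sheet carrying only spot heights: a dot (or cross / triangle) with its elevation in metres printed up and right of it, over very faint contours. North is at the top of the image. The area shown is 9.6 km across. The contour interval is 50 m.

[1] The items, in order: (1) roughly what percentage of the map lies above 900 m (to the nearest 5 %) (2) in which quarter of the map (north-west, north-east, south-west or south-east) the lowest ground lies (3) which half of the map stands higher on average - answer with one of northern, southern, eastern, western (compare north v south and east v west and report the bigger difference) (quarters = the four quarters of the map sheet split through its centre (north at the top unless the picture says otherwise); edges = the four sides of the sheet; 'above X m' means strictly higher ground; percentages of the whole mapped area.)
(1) About 30 % of the map lies above 900 m.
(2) Look to the north-east quarter for the lowest ground.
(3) On average the western half of the map is the higher ground.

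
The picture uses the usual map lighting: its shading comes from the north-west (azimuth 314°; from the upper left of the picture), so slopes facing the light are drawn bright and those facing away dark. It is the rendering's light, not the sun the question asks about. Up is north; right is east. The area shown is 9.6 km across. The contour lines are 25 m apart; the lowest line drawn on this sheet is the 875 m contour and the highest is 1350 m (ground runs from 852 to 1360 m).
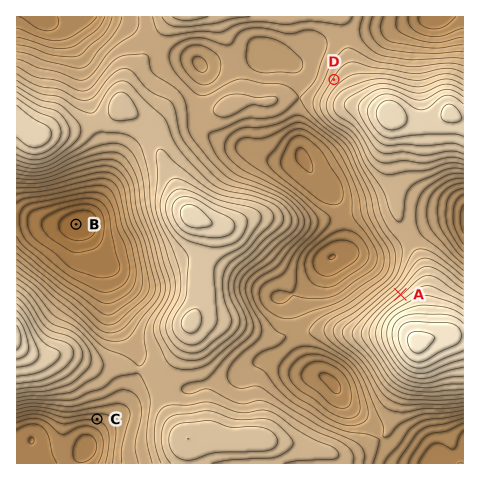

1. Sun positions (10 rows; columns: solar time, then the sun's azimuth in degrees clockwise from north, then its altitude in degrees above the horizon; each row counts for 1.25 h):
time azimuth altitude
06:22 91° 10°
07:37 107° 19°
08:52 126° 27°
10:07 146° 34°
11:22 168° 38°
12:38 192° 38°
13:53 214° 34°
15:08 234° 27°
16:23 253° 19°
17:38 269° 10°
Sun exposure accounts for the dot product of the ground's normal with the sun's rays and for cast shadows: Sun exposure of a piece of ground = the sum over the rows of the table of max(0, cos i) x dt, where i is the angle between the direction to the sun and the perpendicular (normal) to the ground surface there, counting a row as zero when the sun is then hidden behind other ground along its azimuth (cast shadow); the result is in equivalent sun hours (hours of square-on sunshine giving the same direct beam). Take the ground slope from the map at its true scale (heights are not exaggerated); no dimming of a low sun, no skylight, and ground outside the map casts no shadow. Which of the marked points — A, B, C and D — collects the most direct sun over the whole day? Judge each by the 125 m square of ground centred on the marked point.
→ C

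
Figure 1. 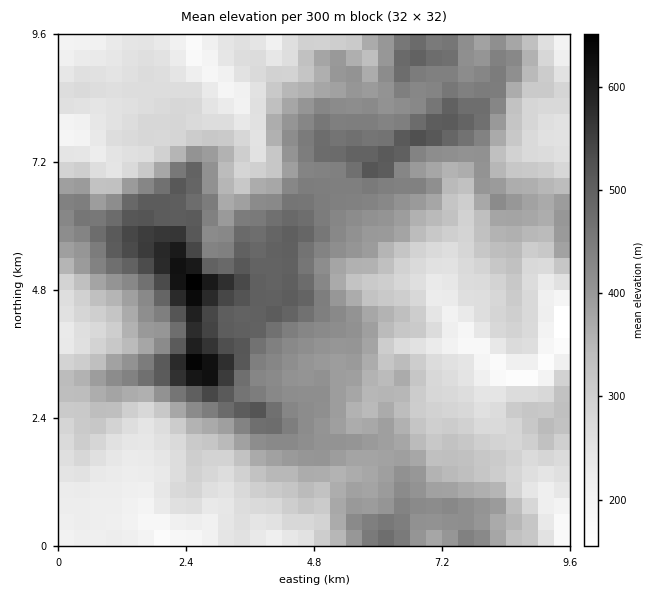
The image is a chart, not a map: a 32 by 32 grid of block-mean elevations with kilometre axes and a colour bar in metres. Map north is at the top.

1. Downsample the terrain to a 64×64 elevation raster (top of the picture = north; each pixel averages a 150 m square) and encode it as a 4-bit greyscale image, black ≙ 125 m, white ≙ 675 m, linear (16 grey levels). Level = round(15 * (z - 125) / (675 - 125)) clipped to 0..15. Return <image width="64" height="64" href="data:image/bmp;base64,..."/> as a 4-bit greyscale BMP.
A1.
<image width="64" height="64" href="data:image/bmp;base64,Qk12CAAAAAAAAHYAAAAoAAAAQAAAAEAAAAABAAQAAAAAAAAIAAATCwAAEwsAABAAAAAAAAAAAAAAABEREQAiIiIAMzMzAERERABVVVUAZmZmAHd3dwCIiIgAmZmZAKqqqgC7u7sAzMzMAN3d3QDu7u4A////ACIiMzMzMiESIiMzRDMiMzRVZniZmZmHd3iZmHdlVUMhIjMzMzIiESIiIzREMzMzNEVneJmqmYd3eImIdmZlQyEjMzMyIiESIiIiNEQzNERERWeImZmYiIiIiId2ZmVDITMzMzIiIiIzMzI0REM0RVRFZ4iIiZiIiIiIh3dmZUISMzMzMzIiIzNEMzNERERVVVVniIeImYiIiIiId3ZUMiIzMzMzMiIzREQzM0RERFVmVWd3d3iJiIiIiIiHZUQyIzMzMzMyIjREREM0REVVVWZVZ3d3d4iIh3d3d3dUMyIzMzMzMzIzM0RURDREVVVWZmZnd3d4iId3d2ZmZVRDMzM0MzMzMzMzRFVEREVWZmZnZmZ3d3eIh3ZmZlVVREMzRDREMzMzMzNEVVREVVZmZnd3Zmd3d3iHZmZmVVVURDRENERDMzMzM0RVVERVZ3d3d3d3d3d3d3dmZmZVVVREREREVEQzMzMzRFVVVWZ3d4iIiId3d3d3dmVmZVVVVERVRERVREMzMzREVVVWZ4iIiIiIiIh3d3d2VWZlVVVERVVURFVURDMzRERVZmd4iJmIiIiIiHd3d2VVVlVVRERVZlVEVVVEQzNERWZmZ4iZmZmIiHd3d3d2ZVVVVURERFZmZVVVZVVEQ0RWZ3d4maqpmYiId2Znd3ZlVVVURERFVWZmVVVmZVRERWd4iJmru6mYiIiHZmZ3ZlVVVERERFVVVWZVVWZmVUVWeImaqqu6qYiIiId3ZmdlVVVERENEVVVVVmZWZndmZneJmru6qZmYiIiIh3dmZ2ZVREREQzRVVVVWZmZ3d3d3iaq7zLqZiIiIiIh3d3ZndlVEREQzMzMzRFZmZ3iIiJmqvM3dy5mIiIiIiHd3dmd2ZUREMzIiIREjVmZmd4iZmrvN7u7cqZiIiIiId3d2VnZlRERDMhERERJFVVVneIiau83v7ty6mIiIiId3d3ZWZmVEREMyESIiESRERVZnd4mrzO7tzLqZiIiId3d4dlVlVEQzMyESMzMREzNERVZmd4ms3dy7upmZiIiId4h2VERDMyIiESNEQyESIzRFVVZ3eJvNy7u6qZmIiIiIiHdkREMzIiESNEREMREjNERVZ3d4ms3LuqqqmZiIiIiId2VVVUQyIiNEREQxETRERFVniIiazMuqqqqpmZiIiIh3dmZlRDIiNEVVRDERNERVVmeIiZvdy6qqqqqqmZiIiHd2ZlVDIiNERVVEMhE0RVVWZ4iZrN3Luqqqq6qpmYiHdmZlVEMjM0RFVUQyEURFVmZ3iJq97sy7uqqqqqqYiHdmVVVUMiNEREVVVDIiREVmZ3iJq83u3My7qqqqqpiHZlVVVUQyM0RERFVUMiNEVmd3iJmr3u7t3MuqqqqqmHZlVVVERDM0RERFVVMzM1VmeIiZqrze7tzMy6qqqqmYdmVVVVREMzREREVVUzNEZneJmaq7zd7tuqu7qqqqmYh2ZmZlVERDNEREVWVUNFVneImqq7zN3typmaqqqqqZiHd3d2ZUREM0RFVWZlRFZnd4iaq7vM3d25iJqqqqqpmIiHd3ZlVERERFVWZmVEV3d3iZq7vMzd3KmImqqqqqqZiIiId2ZVVUREVWZmZVVniIiJqrvMzM3LqIiaqqqqqqmYiId3d2ZVVURVZmZmZWeIiJmqu7zMzMuoiImpmqqqqZiIiIiId2VVVFVmZ3dmZ4iJmZqru7u7u6mHiZmZqqqpmIiIiIh3ZmZVVWd3d3Z3iJmZmaq7qqqqqod4mZmaqZmYiIiId3ZmZlVVZ3d3dneImZh4mquqqqqqh3eIiJmZmZiIiIiHd3dmVVZ4iHd3d4iZh2eJqqq7qpmHZniIiZmZmZmZmZiIh3ZVVoiId3d3eIiGVniZmqu6mIdlZ3d4mZmZmZmZmZmIdlVniHd3d2Zmd3ZVVneImruod2VWdmiJmZmImZmYiZiHZWeHdmZmZVVWVUREVWeJq6h2VUVmZ4iIiImaupiIh3ZmeIdmVWVVREREMzNEVniaqXZlREVWiImZmau7uYd3d2Z4dlVVVURDRDMzMzRFVoiYd2VDRFeImZmqqqu6mHd3d4h2VUREREMzMjNERERFZ3d2ZUNFaImaqqqqqrupmZmIiHZVREREMiIiNERERERVZmVVQ0V4iZqpmpmZq7u6qpmZh2VUREQyIiNERERERERVVVRDRniImpmZmZmau7u6qqmIZlRERDIiI0RERERERERERDNGeIiZmZmZmZmaq7uqqph2VUREMzIzMzRERERERERDM0Z3iImZiYmYiImaq6qqmHZVRERDMzMzM0REREREMzMjRmd4iJiIiIiIiJmqqqqpdlVEREREREREREREREQzIiNFZneIiIiIiIiIiZqqmZmGVERFRERERERERERERDIiI0Vmd3d3d4h3iIiImZmZmYdlVVVERERERERERERDIiIzRVZmZmd3h3eJmIiJmImZmGVVVUM0RENEREREMzIiIzRFVVVWZ3iHd5qZiImIiJmYdmVUMzNEMzREREMyIiI0RERERWd4iHdnmqmZmZiIiZmHZUQyMzMzM0REMzIRIzRERDNFZ4iIdmeKqqmZmIiImYdlQyIjMzMzREMzIRIzRERDM0Vmd3ZlZ4mqqqqYd4iYh2VDIiIiMzM0MzMhEjM0RDMzRVVWZVZ3iaqpmZl3eIh2ZDIiIiIjMzMzMiESMzREMiNERERFZ3eJmpmZmHd4h2ZUMi"/>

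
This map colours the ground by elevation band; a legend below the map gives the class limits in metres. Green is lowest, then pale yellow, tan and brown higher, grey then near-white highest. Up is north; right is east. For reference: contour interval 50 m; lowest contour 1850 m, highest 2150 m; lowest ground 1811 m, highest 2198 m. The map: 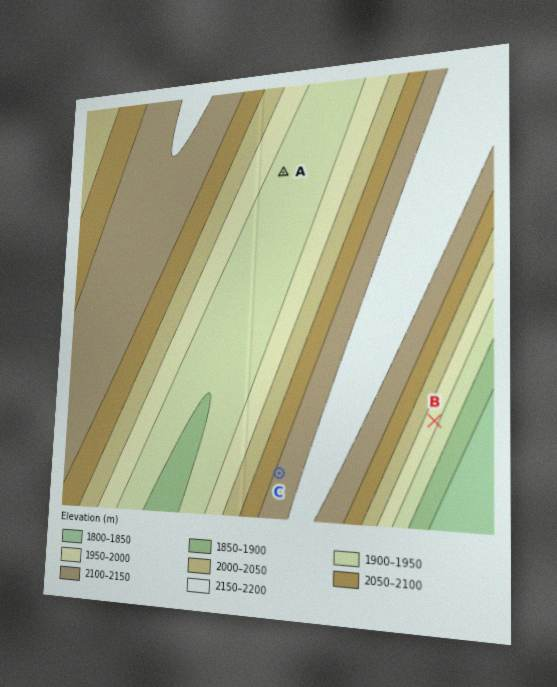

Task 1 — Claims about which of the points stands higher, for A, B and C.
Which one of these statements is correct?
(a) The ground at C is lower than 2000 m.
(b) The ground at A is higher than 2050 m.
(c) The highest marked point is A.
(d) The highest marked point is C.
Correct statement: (d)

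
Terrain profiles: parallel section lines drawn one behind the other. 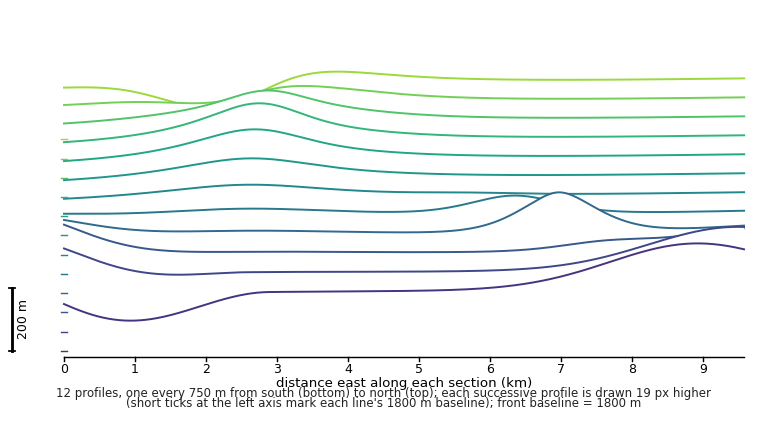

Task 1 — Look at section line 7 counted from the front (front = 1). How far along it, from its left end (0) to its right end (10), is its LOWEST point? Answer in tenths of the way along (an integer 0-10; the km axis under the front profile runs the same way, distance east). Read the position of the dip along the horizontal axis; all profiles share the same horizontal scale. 0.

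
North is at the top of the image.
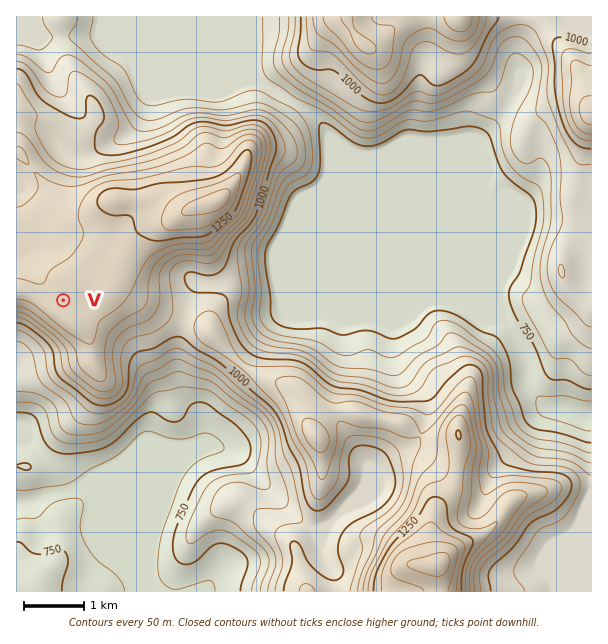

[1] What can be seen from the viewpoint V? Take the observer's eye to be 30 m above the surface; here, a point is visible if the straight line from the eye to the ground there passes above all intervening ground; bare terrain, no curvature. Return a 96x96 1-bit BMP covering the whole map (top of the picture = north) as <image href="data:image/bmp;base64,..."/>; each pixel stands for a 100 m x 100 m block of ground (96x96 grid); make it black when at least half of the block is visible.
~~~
<image width="96" height="96" href="data:image/bmp;base64,Qk2+BAAAAAAAAD4AAAAoAAAAYAAAAGAAAAABAAEAAAAAAIAEAAATCwAAEwsAAAIAAAAAAAAA////AAAAAAAAAAAAAAff/gAAAAAAAAAAAAP//gAAAAAAAAAAAAP//gAAAAAAAAAAAAP//wAAAAAAAAAAAAPf//wAAAAAAAAAAAMf//4AAAAAAAAAAAMP//8AAAAAAAAAAAMP//+AAAAAAAAAAAAP///AAAAAAAAAAAAP//4AAAAAAAAAAAAB//wAAAAAAAAAAAAAD/wAAAAAAAAAAAAAA/wAAAAAAAAAAADAAfwAAAAAAAAAAADAAHwAAAAAAAAAAADAAD4AAAAAAAAAAAHAAB8AAAAAAAAAAAHgAB+AAAAAAAAAAAHgAB+AAAAAAAAAAAHgAB/AAAAAAAAAAAHgAB/AAAAAAAAAAAPgAD/AAAAAAAAAAAPgAD/AAAAAAAAAAAfAAD/AAAAAAAAAAAfAAAfAAAAAAAAAAAfAAAfAAAAAAAAAAAfgAAfAAAAAAAAAAA/gAAfAAAAAAAAAAA/BgYfAAAAAAAAAAA/Dx8fAAAAAAAAAAB/H5//gAAAAAAAAAD/D4f/gAAAAAAAAAH+AgH/gAAAAAAAAAH+AAB/gAAAAAAAAAP8AAAfwAAAAAAAAAf8AAAPwAAAAAAAAAf8AAAHwAAAAAAAAAB4AAABwAAAAAAAAAAAAAAAQAAAAAAAAAAAAAAAAAAAAAAAAAAAAAAAAAAAAAAAAAAAAAAAAAAAAAAAAAAAAAAAAAAAAAAAAAAAAAAAAAAAAcAAAAAAAAAAAAAAB+AAAAAAAAAAAAAAD/gAAAAAAAAAAAAAH/gAAAAAAAAAAAAAf/wAAAAAAAAAAAAD//wAAAAAAAAAAAAD//4AAAAAAAAAAAAD//4AAAAAAAAAAAAD//8AAAAAAAAAAAAD//+AAAAAAAAAAAADgf+AAAAAAAAAAAADgf+AAAAAAAAAAAADgf/gAAAAAAAAAAAD4//8AAAAAAAAAAAD/////AAAAAAAAAAD/////AAAAAAAAAAD/////AAAAAAAAAAD/////AAAAAAAAAAD/////AAAAAAAAAAD/////gAAAAAAAAAAeH//hgAAAAAAAAAAOBw4AAAAAAAAAAAAMAAAAAAAAAAAAAAAMAAAAAAAAAAAAAAC4AAAAAAAAAAAAAADwAAAAAAAAAAAAAADgAAAAAAAAAAAAAADgAAAAAAAAAAAAAADAAAAAAAAAAAAAAACAAAAAAAAAAAAAAAAAAAAAAAAAAAAAAAAAAAAAAAAAAAAAAAAAAAAAAAAAAAAAAAMAAAAAAAAAAAAAAAcAAAAAAAAAAAAAAA8AAAAAAAAAAAAAAA8AAAAAAAAAAAAAAA8AAAAAAAAAAAAAAA8AAAAAAAAAAAAAAA4AAAAAAAAAAAAAAAYAAAAAAAAAAAAAAAIAAAAAAAAAAAAAAAAAAAAAAAAAAAAAAAAAAAAAAAAAAAAAAAAAAAAAAAAAAAAAAAAAAAAAAAAAAAAAAAAAAAAAAAAAAAAAAAAAAAAAAAAAAAAAAAAAAAAAAAAAAAAAAAAAAAAAAAAAAAAAAAAAAAAAAAAAAAAAAAAAAAAAAAAAAAAAAAA="/>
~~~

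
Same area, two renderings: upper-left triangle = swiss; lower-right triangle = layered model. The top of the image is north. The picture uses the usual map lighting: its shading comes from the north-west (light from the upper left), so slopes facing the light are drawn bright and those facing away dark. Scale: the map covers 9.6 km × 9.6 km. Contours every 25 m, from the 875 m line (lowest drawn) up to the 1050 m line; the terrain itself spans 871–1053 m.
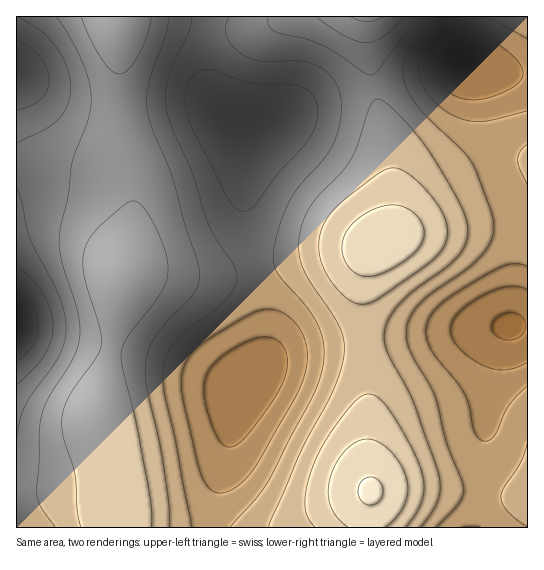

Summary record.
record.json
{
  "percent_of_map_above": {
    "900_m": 94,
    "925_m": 80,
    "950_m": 59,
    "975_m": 39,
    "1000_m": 18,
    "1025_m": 4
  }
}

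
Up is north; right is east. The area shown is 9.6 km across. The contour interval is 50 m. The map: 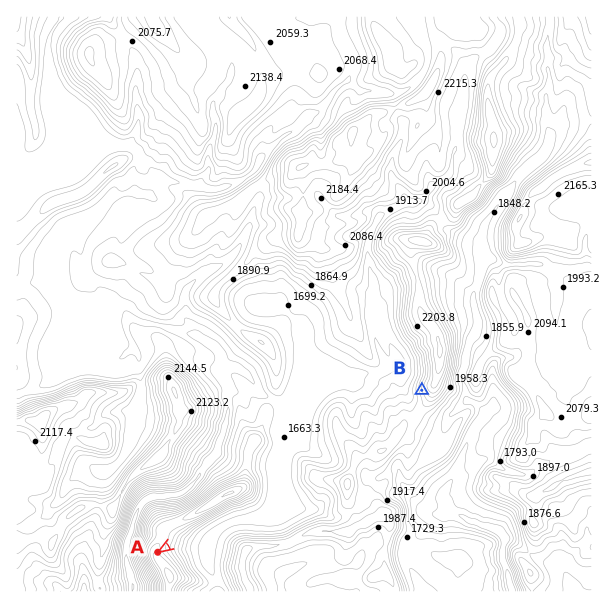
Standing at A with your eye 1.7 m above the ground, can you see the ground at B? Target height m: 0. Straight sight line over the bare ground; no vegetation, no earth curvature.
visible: true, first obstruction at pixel None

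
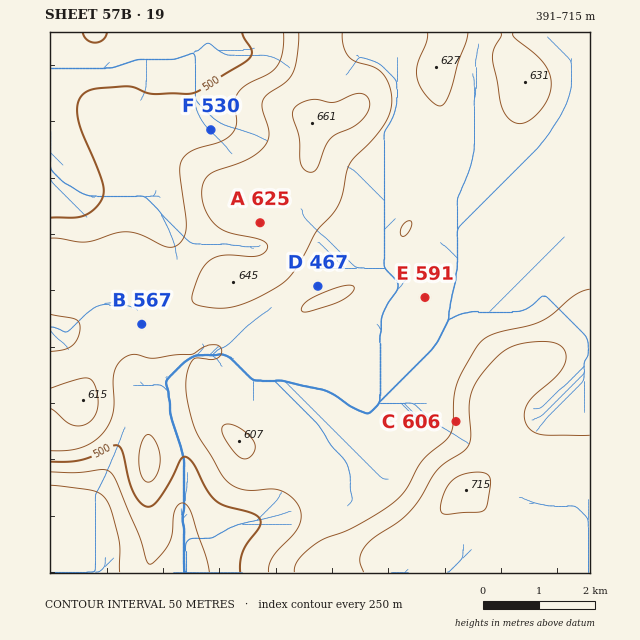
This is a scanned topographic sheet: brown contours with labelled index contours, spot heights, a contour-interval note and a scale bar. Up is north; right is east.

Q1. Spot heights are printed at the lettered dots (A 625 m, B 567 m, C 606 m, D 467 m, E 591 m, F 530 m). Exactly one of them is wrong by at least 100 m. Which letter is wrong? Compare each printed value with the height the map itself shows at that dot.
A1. D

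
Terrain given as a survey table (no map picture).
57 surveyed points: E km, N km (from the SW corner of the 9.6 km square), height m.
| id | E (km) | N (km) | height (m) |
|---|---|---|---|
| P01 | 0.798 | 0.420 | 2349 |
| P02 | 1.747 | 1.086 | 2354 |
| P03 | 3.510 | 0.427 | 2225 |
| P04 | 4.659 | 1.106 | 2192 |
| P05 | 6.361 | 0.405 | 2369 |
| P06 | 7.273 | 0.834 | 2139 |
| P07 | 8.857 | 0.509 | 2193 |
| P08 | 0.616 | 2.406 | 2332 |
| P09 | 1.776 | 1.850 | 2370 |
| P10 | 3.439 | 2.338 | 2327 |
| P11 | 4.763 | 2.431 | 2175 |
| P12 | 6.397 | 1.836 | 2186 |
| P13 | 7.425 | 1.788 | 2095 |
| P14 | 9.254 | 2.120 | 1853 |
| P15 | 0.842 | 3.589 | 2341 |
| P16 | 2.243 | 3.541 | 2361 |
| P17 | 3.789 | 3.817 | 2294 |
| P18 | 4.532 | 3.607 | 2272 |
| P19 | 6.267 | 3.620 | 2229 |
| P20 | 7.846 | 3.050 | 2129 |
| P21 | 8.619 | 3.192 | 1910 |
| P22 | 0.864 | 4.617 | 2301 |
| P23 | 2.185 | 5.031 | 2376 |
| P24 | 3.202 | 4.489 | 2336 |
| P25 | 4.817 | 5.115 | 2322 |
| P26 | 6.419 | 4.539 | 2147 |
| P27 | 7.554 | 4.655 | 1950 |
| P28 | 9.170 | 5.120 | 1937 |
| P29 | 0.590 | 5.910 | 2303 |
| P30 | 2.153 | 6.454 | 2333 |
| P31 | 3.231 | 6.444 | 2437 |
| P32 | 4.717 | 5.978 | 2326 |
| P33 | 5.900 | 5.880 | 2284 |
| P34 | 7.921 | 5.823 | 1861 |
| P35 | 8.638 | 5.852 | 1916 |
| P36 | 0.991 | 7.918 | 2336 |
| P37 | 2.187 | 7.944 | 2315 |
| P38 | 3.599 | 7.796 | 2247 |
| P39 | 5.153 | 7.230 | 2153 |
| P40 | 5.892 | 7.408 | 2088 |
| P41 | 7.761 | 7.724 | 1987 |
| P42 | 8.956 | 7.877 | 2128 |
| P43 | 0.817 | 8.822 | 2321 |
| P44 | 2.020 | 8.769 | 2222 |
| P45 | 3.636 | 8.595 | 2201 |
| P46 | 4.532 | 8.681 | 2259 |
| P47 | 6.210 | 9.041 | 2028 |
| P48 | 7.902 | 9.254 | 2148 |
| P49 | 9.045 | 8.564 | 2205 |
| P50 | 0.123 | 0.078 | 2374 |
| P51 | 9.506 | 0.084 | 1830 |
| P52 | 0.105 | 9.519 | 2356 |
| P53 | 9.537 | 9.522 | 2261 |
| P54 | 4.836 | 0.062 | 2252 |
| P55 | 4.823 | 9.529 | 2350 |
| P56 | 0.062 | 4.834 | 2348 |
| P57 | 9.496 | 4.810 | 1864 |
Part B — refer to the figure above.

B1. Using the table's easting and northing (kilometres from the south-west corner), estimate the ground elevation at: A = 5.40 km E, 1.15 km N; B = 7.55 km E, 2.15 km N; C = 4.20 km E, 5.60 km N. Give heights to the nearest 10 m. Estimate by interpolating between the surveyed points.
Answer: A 2230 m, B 2120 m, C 2330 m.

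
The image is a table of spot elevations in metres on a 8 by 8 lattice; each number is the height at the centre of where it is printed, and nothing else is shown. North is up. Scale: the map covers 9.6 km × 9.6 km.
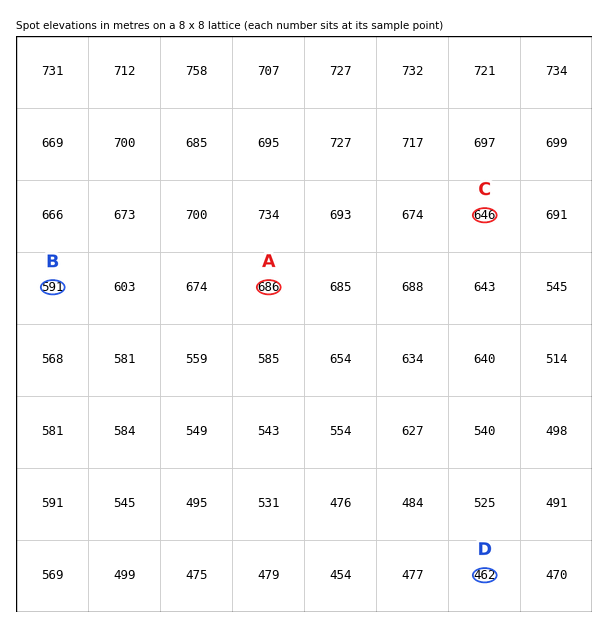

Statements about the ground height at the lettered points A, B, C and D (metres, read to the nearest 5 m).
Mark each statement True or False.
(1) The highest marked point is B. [False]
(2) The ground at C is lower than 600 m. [False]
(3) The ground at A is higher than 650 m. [True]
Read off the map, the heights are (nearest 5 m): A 685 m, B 590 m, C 645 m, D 460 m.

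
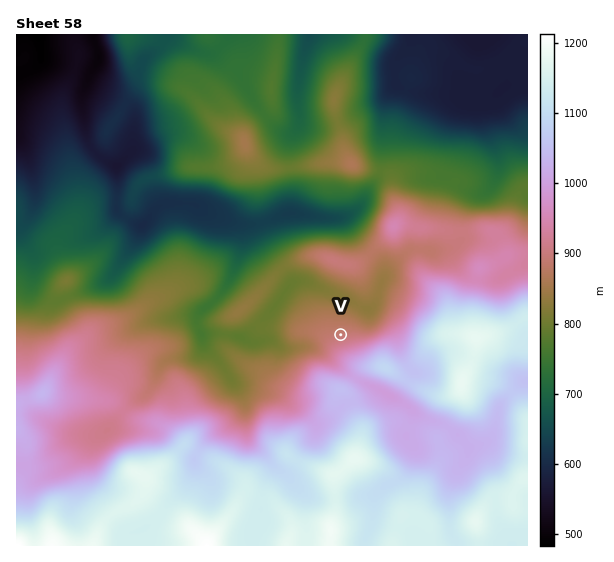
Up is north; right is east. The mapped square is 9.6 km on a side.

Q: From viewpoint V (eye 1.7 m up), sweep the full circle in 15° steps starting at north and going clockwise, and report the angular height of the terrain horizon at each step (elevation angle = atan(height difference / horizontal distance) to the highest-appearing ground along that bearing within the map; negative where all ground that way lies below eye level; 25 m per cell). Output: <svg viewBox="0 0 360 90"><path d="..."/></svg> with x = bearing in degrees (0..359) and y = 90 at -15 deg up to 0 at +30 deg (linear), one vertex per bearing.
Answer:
<svg viewBox="0 0 360 90"><path d="M0 60l15 0 15-2 15 1 15-4 15-5 15-6 15 0 15-7 15-1 15 1 15 2 15 3 15 1 15 3 15 7 15 2 15 3 15 1 15 3 15 3 15-1 15-2 15-2"/></svg>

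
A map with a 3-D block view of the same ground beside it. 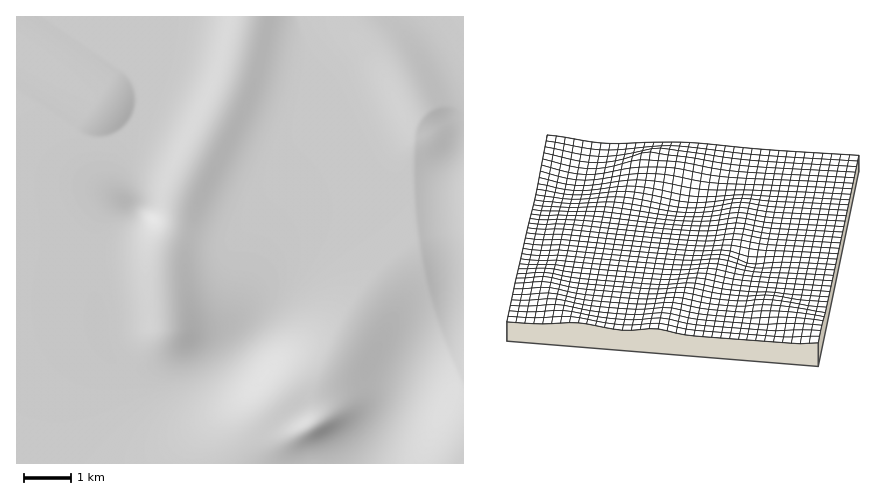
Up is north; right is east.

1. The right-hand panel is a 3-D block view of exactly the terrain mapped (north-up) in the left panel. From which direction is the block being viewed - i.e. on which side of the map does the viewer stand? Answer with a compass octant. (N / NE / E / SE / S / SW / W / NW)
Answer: N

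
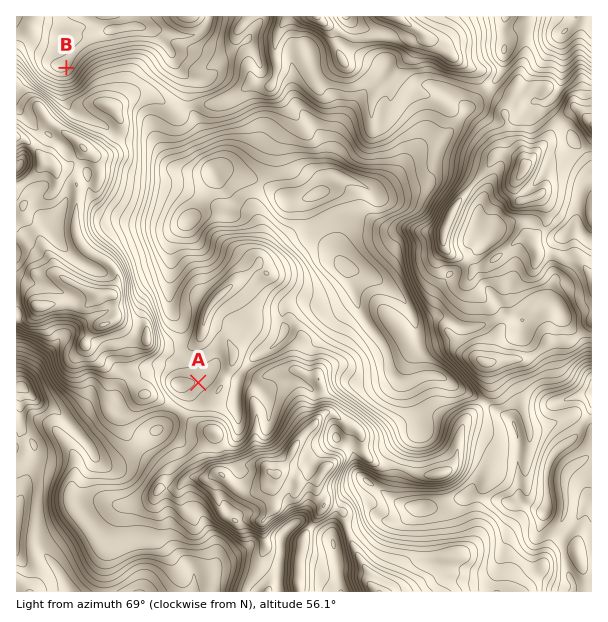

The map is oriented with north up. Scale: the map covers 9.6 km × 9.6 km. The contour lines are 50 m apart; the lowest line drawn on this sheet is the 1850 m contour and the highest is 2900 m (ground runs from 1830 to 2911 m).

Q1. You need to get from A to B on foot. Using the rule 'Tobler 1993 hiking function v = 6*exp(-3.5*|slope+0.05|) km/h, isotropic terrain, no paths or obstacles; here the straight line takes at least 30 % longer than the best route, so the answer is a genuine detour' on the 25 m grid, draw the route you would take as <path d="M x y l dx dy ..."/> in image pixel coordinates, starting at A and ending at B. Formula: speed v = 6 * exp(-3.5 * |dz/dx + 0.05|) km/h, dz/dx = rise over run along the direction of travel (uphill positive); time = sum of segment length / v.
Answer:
<path d="M198 383l0-3-21-42-9-9-28-57 0-17-14-27 0-7 12-24 0-81 3-6 3-3 6-3 6-6 2-3 0-5-15-30-3-3-6-3-44 0-15 8-4 4-3 2-2 0"/>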